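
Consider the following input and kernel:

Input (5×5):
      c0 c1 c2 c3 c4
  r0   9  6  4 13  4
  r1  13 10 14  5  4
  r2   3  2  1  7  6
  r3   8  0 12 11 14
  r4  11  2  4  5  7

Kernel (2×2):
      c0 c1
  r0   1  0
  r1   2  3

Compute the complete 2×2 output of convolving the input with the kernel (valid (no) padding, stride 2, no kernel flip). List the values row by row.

65 47
19 58

Output[0,0]: The receptive field on the input at this output position is [9 6 / 13 10]. Elementwise product with the kernel and sum: 9·1 + 13·2 + 10·3.
Output[0,1]: The receptive field on the input at this output position is [4 13 / 14 5]. Elementwise product with the kernel and sum: 4·1 + 14·2 + 5·3.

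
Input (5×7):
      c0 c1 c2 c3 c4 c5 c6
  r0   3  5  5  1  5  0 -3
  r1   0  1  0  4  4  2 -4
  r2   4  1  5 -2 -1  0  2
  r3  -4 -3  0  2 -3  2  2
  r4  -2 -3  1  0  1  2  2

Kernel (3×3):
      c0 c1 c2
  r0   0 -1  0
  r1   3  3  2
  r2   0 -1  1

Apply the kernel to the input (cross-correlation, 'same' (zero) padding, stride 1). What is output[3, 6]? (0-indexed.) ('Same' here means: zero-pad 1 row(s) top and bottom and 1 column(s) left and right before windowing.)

8

The receptive field on the zero-padded input at this output position is [0 2 0 / 2 2 0 / 2 2 0]. Elementwise product with the kernel and sum: 2·-1 + 2·3 + 2·3 + 0·2 + 2·-1 + 0·1.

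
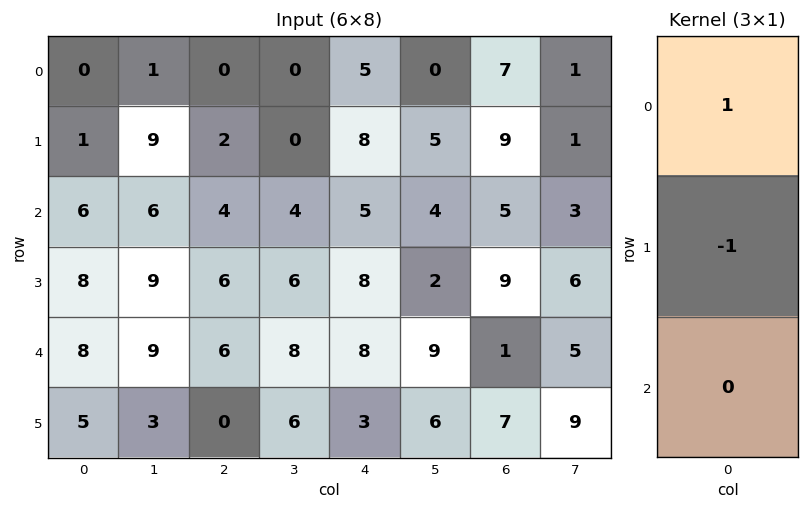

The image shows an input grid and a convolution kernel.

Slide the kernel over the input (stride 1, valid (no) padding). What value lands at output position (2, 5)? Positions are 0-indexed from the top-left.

2

The receptive field on the input at this output position is [4 / 2 / 9]. Elementwise product with the kernel and sum: 4·1 + 2·-1.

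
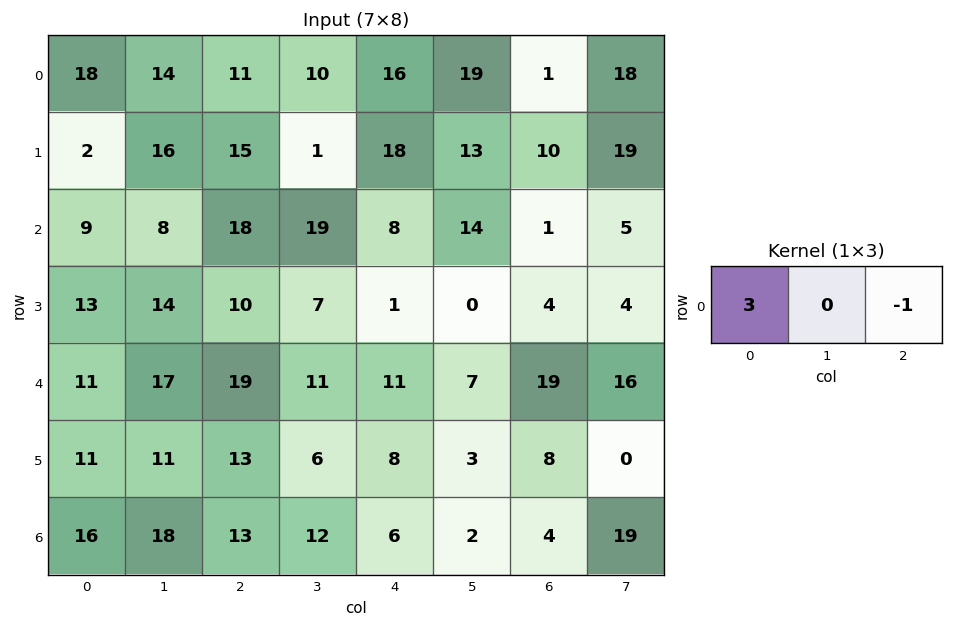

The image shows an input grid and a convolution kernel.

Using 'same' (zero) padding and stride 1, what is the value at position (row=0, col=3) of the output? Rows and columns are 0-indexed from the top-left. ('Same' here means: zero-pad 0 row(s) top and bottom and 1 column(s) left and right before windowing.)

17

The receptive field on the zero-padded input at this output position is [11 10 16]. Elementwise product with the kernel and sum: 11·3 + 16·-1.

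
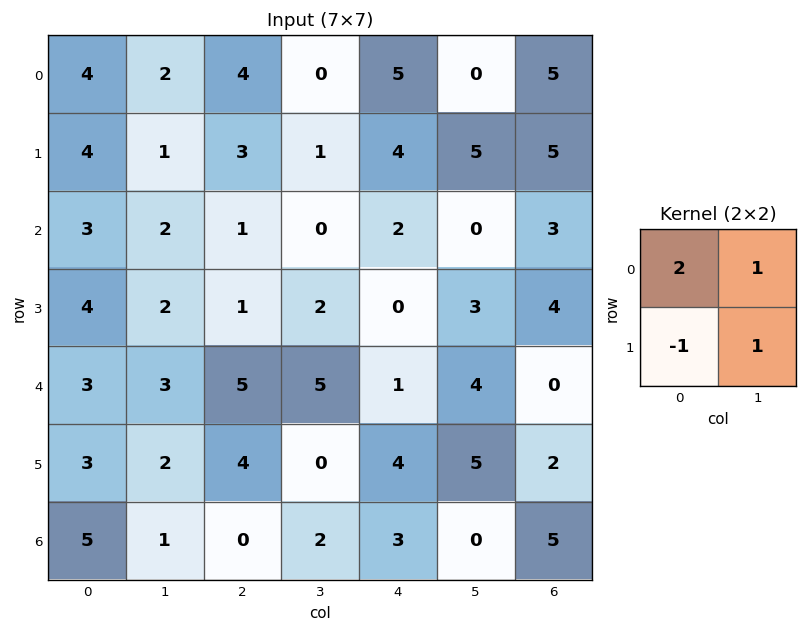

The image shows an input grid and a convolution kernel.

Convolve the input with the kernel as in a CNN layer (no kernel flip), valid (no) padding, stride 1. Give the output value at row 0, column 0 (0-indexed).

The receptive field on the input at this output position is [4 2 / 4 1]. Elementwise product with the kernel and sum: 4·2 + 2·1 + 4·-1 + 1·1.

7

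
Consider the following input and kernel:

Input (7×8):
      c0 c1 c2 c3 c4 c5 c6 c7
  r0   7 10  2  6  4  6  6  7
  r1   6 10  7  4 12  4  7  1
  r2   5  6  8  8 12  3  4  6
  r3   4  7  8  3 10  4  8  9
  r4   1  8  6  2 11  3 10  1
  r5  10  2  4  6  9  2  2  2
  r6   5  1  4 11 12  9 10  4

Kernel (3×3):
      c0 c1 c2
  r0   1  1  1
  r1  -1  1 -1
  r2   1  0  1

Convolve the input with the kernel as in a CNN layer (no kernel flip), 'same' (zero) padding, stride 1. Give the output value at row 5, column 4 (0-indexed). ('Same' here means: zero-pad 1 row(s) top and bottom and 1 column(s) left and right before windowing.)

37

The receptive field on the zero-padded input at this output position is [2 11 3 / 6 9 2 / 11 12 9]. Elementwise product with the kernel and sum: 2·1 + 11·1 + 3·1 + 6·-1 + 9·1 + 2·-1 + 11·1 + 9·1.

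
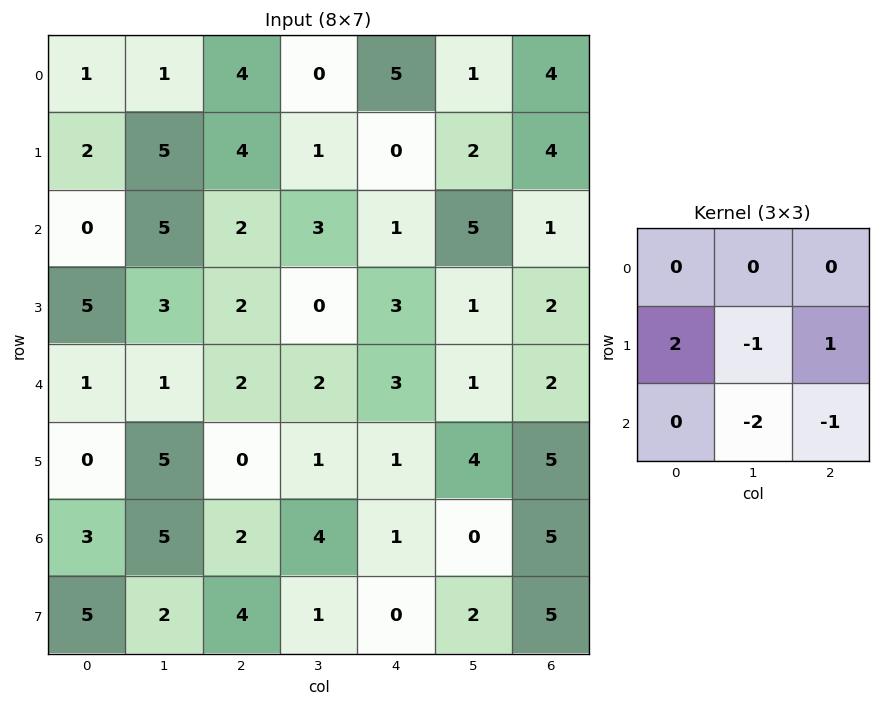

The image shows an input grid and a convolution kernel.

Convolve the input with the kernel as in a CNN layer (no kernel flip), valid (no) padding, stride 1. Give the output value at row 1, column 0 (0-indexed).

-11

The receptive field on the input at this output position is [2 5 4 / 0 5 2 / 5 3 2]. Elementwise product with the kernel and sum: 0·2 + 5·-1 + 2·1 + 3·-2 + 2·-1.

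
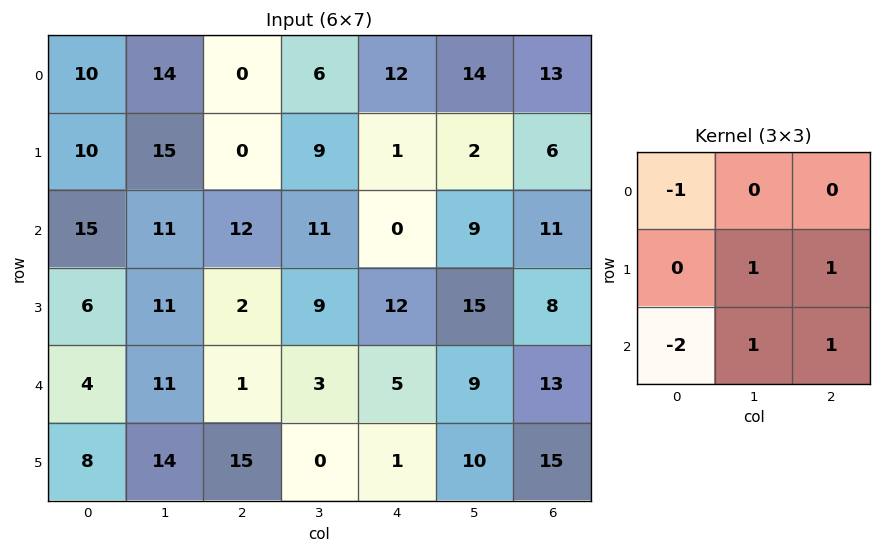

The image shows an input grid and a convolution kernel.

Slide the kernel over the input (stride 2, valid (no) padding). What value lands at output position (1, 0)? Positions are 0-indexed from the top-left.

2

The receptive field on the input at this output position is [15 11 12 / 6 11 2 / 4 11 1]. Elementwise product with the kernel and sum: 15·-1 + 11·1 + 2·1 + 4·-2 + 11·1 + 1·1.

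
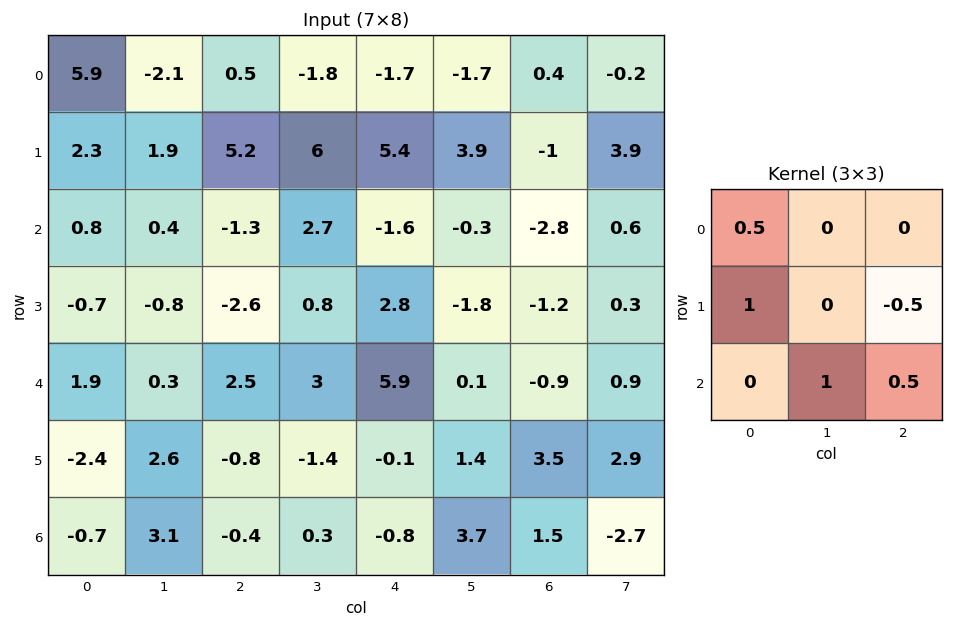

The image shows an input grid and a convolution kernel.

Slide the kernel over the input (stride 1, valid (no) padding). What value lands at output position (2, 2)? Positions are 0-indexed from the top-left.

The receptive field on the input at this output position is [-1.3 2.7 -1.6 / -2.6 0.8 2.8 / 2.5 3 5.9]. Elementwise product with the kernel and sum: -1.3·0.5 + -2.6·1 + 2.8·-0.5 + 3·1 + 5.9·0.5.

1.3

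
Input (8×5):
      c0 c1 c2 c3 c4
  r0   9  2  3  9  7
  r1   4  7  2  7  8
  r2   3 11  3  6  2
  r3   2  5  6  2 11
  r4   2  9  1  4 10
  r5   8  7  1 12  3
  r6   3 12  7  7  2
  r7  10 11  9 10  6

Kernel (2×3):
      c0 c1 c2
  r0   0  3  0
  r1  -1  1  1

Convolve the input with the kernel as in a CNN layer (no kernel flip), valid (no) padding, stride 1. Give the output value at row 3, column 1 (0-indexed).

The receptive field on the input at this output position is [5 6 2 / 9 1 4]. Elementwise product with the kernel and sum: 6·3 + 9·-1 + 1·1 + 4·1.

14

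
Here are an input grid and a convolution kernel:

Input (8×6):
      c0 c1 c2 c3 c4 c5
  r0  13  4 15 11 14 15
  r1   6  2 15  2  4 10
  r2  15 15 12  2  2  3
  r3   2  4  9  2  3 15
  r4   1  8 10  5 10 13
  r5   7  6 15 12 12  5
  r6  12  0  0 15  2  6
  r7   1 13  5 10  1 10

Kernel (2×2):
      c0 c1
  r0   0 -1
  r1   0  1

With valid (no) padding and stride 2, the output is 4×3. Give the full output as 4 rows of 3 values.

-2 -9 -5
-11 0 12
-2 7 -8
13 -5 4

Output[0,0]: The receptive field on the input at this output position is [13 4 / 6 2]. Elementwise product with the kernel and sum: 4·-1 + 2·1.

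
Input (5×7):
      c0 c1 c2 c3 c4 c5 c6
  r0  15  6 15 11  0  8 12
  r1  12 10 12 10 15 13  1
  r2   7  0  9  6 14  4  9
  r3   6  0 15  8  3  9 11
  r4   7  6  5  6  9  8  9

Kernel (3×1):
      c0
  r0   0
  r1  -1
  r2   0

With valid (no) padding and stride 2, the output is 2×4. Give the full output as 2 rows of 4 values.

Output[0,0]: The receptive field on the input at this output position is [15 / 12 / 7]. Elementwise product with the kernel and sum: 12·-1.
Output[0,1]: The receptive field on the input at this output position is [15 / 12 / 9]. Elementwise product with the kernel and sum: 12·-1.

-12 -12 -15 -1
-6 -15 -3 -11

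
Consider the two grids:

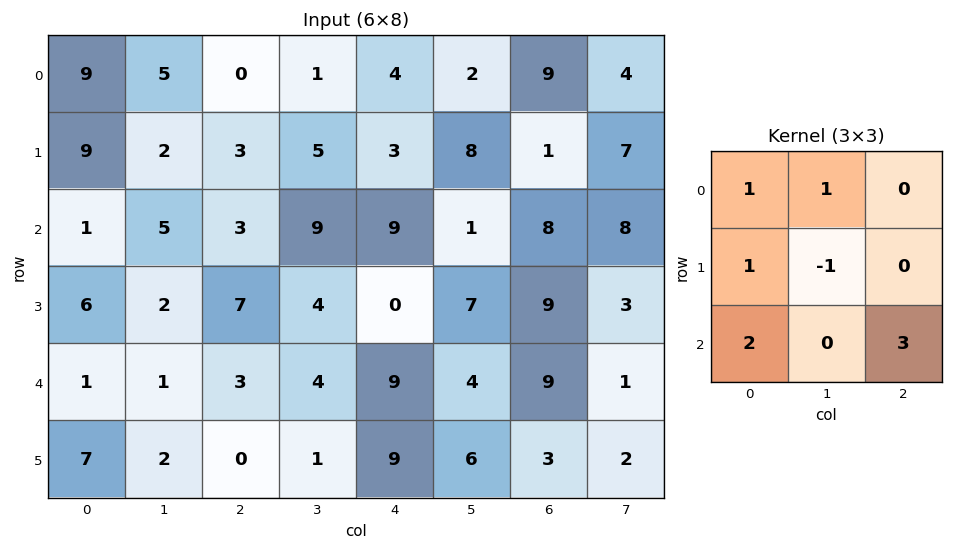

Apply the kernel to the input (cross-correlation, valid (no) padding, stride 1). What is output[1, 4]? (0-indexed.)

The receptive field on the input at this output position is [3 8 1 / 9 1 8 / 0 7 9]. Elementwise product with the kernel and sum: 3·1 + 8·1 + 9·1 + 1·-1 + 0·2 + 9·3.

46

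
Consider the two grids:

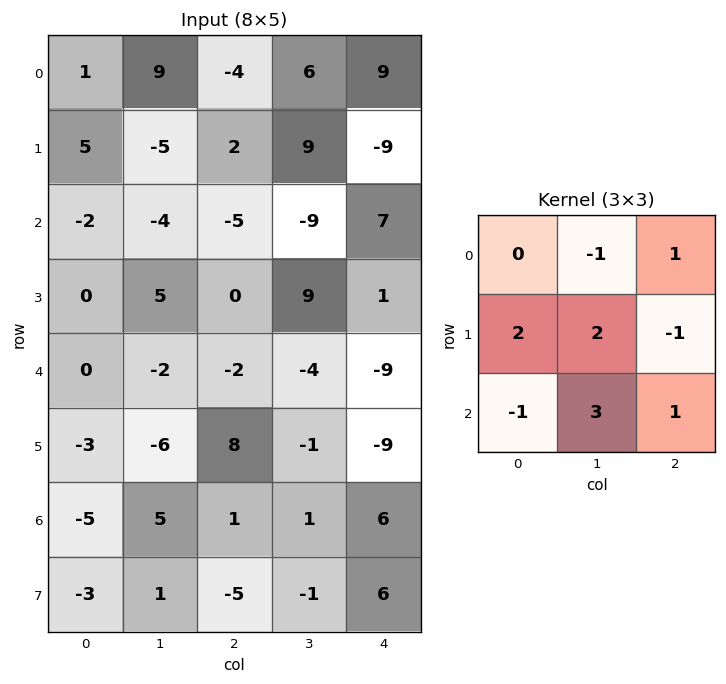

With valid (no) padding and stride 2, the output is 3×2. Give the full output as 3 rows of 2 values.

Output[0,0]: The receptive field on the input at this output position is [1 9 -4 / 5 -5 2 / -2 -4 -5]. Elementwise product with the kernel and sum: 9·-1 + -4·1 + 5·2 + -5·2 + 2·-1 + -2·-1 + -4·3 + -5·1.

-30 19
1 14
-5 26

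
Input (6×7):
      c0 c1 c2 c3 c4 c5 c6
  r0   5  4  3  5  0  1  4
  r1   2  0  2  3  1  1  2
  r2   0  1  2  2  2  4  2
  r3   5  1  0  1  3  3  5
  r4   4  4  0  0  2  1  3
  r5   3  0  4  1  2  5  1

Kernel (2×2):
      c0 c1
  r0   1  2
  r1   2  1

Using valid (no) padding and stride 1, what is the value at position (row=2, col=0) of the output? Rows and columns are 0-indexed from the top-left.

13

The receptive field on the input at this output position is [0 1 / 5 1]. Elementwise product with the kernel and sum: 0·1 + 1·2 + 5·2 + 1·1.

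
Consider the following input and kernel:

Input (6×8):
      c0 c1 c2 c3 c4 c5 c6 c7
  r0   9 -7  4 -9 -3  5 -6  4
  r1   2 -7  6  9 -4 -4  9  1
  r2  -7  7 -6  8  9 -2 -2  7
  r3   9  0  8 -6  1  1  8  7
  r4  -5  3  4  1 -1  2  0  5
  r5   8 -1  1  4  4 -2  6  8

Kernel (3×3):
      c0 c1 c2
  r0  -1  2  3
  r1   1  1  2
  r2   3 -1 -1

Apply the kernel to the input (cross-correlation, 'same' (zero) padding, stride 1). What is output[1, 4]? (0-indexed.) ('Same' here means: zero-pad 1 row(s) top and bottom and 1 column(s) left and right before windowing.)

32

The receptive field on the zero-padded input at this output position is [-9 -3 5 / 9 -4 -4 / 8 9 -2]. Elementwise product with the kernel and sum: -9·-1 + -3·2 + 5·3 + 9·1 + -4·1 + -4·2 + 8·3 + 9·-1 + -2·-1.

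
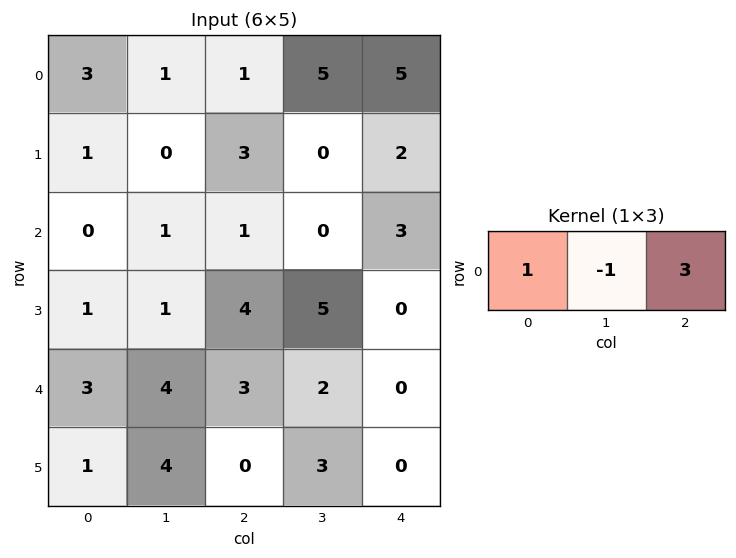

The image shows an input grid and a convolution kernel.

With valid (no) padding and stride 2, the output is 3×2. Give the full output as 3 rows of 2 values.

5 11
2 10
8 1

Output[0,0]: The receptive field on the input at this output position is [3 1 1]. Elementwise product with the kernel and sum: 3·1 + 1·-1 + 1·3.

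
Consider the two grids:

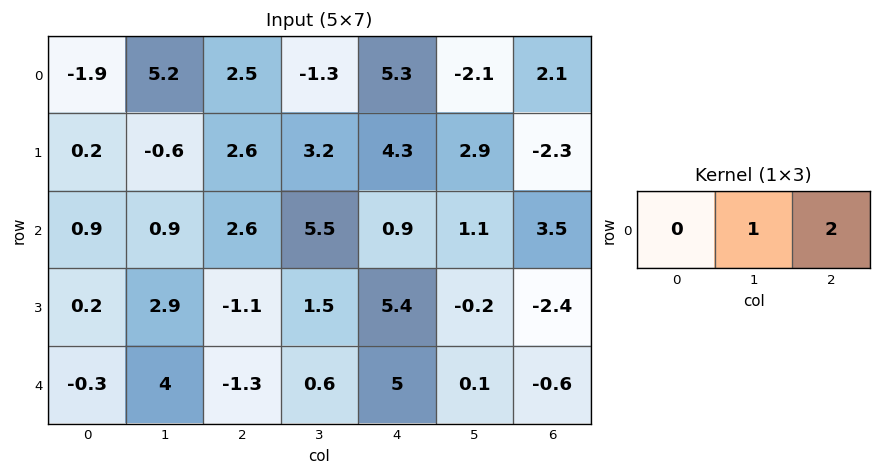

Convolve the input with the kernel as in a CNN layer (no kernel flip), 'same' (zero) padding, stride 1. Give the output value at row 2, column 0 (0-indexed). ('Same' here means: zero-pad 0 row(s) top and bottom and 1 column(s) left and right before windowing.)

2.7

The receptive field on the zero-padded input at this output position is [0 0.9 0.9]. Elementwise product with the kernel and sum: 0.9·1 + 0.9·2.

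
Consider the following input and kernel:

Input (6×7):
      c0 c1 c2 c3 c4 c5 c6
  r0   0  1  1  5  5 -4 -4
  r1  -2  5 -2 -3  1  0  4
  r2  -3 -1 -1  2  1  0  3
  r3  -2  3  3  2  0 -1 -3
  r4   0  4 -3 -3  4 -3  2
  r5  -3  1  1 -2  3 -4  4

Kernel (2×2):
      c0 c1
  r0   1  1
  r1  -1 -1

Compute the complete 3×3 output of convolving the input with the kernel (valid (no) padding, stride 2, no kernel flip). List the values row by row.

Output[0,0]: The receptive field on the input at this output position is [0 1 / -2 5]. Elementwise product with the kernel and sum: 0·1 + 1·1 + -2·-1 + 5·-1.

-2 11 0
-5 -4 2
6 -5 2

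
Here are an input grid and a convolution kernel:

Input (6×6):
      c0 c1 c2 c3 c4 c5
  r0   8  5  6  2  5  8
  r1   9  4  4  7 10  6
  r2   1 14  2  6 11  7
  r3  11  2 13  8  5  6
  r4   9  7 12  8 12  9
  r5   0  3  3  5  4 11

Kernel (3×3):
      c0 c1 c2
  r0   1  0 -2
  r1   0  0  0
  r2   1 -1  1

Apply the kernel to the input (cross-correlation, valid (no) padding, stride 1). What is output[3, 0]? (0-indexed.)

The receptive field on the input at this output position is [11 2 13 / 9 7 12 / 0 3 3]. Elementwise product with the kernel and sum: 11·1 + 13·-2 + 0·1 + 3·-1 + 3·1.

-15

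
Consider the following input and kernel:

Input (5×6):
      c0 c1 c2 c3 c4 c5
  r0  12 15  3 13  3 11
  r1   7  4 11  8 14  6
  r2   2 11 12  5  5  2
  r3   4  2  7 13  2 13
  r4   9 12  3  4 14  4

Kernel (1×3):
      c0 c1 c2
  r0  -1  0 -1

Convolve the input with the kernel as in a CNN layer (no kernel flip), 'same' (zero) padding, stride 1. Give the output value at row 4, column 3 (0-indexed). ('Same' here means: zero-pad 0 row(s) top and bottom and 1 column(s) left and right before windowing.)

-17

The receptive field on the zero-padded input at this output position is [3 4 14]. Elementwise product with the kernel and sum: 3·-1 + 14·-1.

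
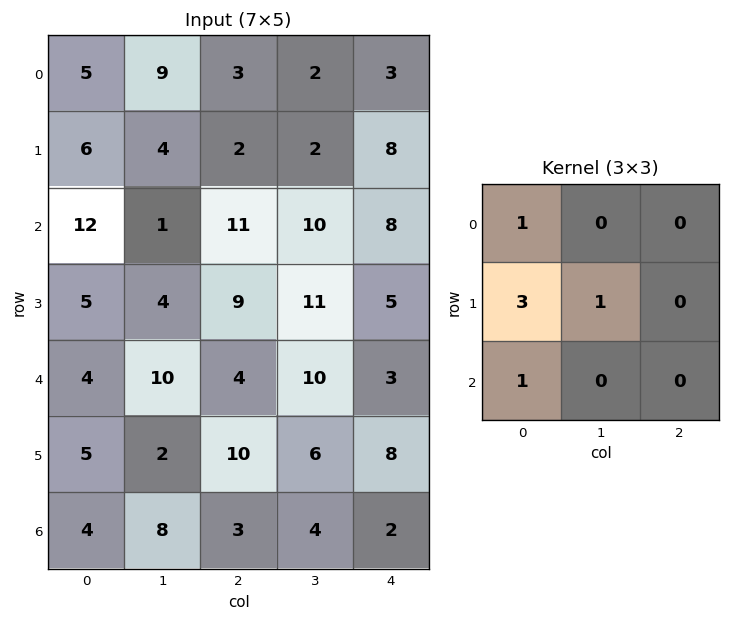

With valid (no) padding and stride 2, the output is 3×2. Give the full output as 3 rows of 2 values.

Output[0,0]: The receptive field on the input at this output position is [5 9 3 / 6 4 2 / 12 1 11]. Elementwise product with the kernel and sum: 5·1 + 6·3 + 4·1 + 12·1.

39 22
35 53
25 43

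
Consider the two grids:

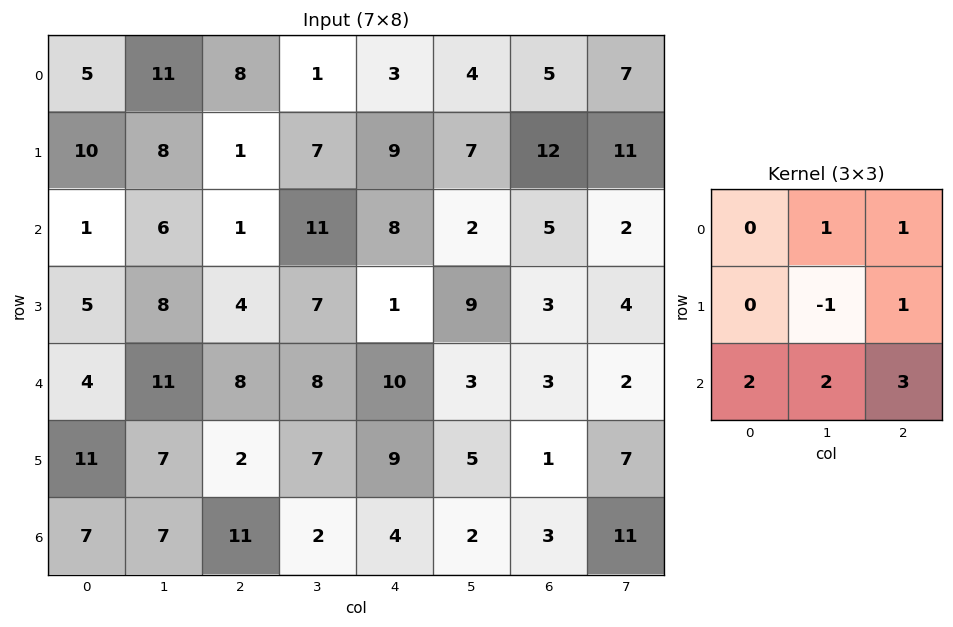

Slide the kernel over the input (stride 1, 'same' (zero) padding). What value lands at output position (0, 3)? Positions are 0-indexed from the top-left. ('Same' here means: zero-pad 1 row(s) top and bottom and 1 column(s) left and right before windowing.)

The receptive field on the zero-padded input at this output position is [0 0 0 / 8 1 3 / 1 7 9]. Elementwise product with the kernel and sum: 0·1 + 0·1 + 1·-1 + 3·1 + 1·2 + 7·2 + 9·3.

45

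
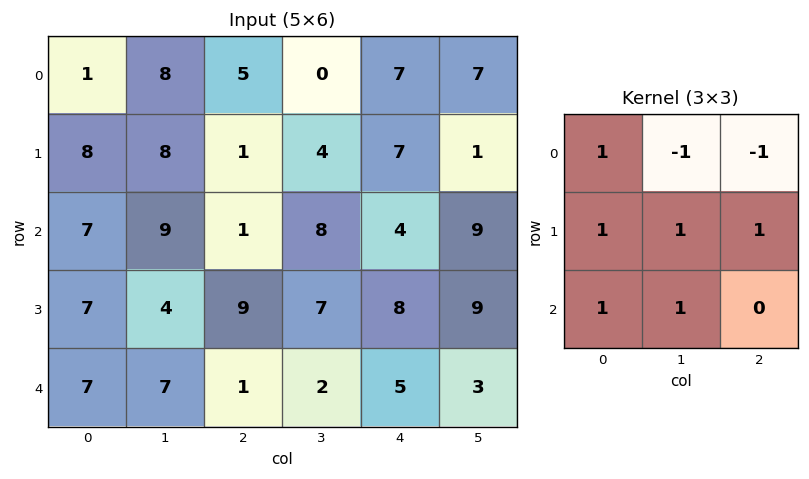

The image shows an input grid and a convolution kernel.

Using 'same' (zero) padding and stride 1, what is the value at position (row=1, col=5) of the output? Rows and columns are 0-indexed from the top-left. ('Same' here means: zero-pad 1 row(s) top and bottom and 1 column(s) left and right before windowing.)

The receptive field on the zero-padded input at this output position is [7 7 0 / 7 1 0 / 4 9 0]. Elementwise product with the kernel and sum: 7·1 + 7·-1 + 0·-1 + 7·1 + 1·1 + 0·1 + 4·1 + 9·1.

21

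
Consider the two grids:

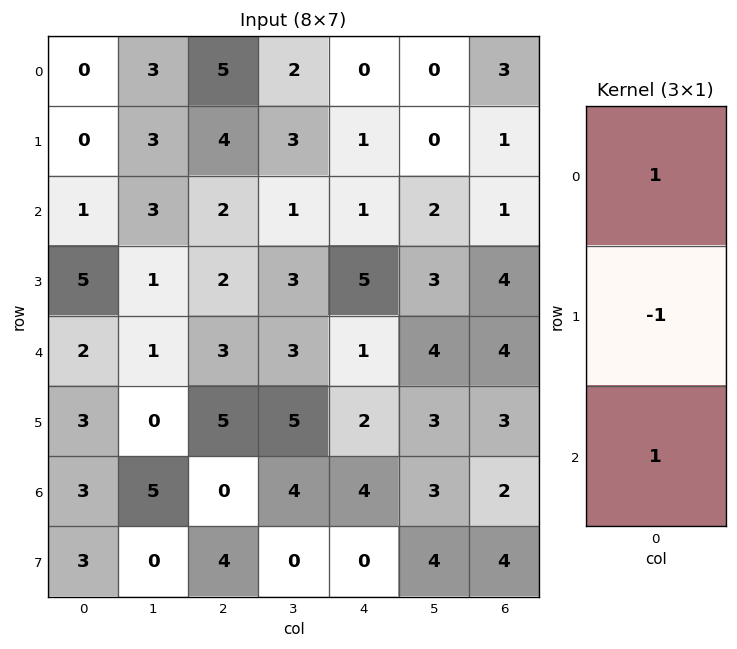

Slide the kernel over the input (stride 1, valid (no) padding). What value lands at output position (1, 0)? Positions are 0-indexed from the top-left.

4

The receptive field on the input at this output position is [0 / 1 / 5]. Elementwise product with the kernel and sum: 0·1 + 1·-1 + 5·1.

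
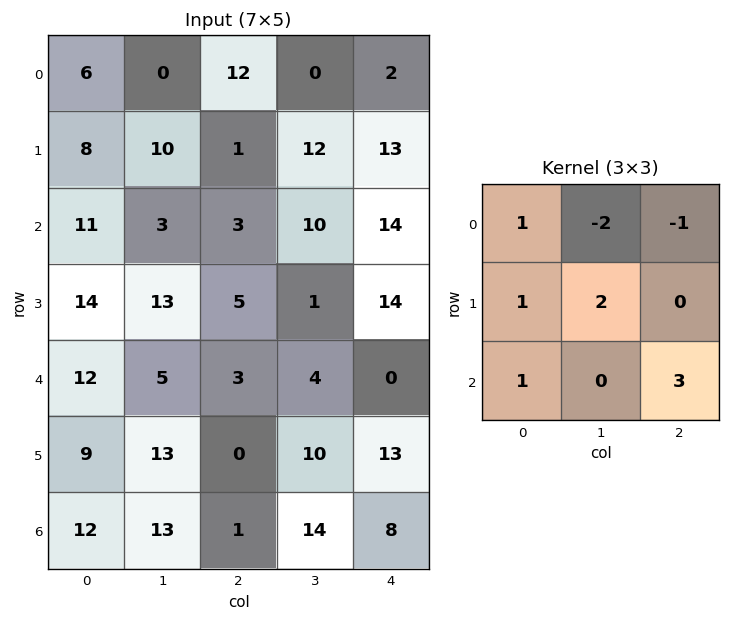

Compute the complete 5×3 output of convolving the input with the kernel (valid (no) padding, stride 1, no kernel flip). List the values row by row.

Output[0,0]: The receptive field on the input at this output position is [6 0 12 / 8 10 1 / 11 3 3]. Elementwise product with the kernel and sum: 6·1 + 0·-2 + 12·-1 + 8·1 + 10·2 + 11·1 + 3·3.
Output[0,1]: The receptive field on the input at this output position is [0 12 0 / 10 1 12 / 3 3 10]. Elementwise product with the kernel and sum: 0·1 + 12·-2 + 0·-1 + 10·1 + 1·2 + 3·1 + 10·3.

42 21 80
33 21 34
63 27 -21
14 56 39
49 63 40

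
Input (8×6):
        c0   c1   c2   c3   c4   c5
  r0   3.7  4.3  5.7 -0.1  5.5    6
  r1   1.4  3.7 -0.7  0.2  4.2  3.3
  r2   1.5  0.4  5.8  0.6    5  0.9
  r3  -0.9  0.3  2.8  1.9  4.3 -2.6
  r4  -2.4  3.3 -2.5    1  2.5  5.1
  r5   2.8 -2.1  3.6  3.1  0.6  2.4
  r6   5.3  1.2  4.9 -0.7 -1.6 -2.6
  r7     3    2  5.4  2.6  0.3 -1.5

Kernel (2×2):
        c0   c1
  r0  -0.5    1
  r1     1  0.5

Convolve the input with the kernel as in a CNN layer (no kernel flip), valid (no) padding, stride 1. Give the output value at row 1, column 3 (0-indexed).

7.2

The receptive field on the input at this output position is [0.2 4.2 / 0.6 5]. Elementwise product with the kernel and sum: 0.2·-0.5 + 4.2·1 + 0.6·1 + 5·0.5.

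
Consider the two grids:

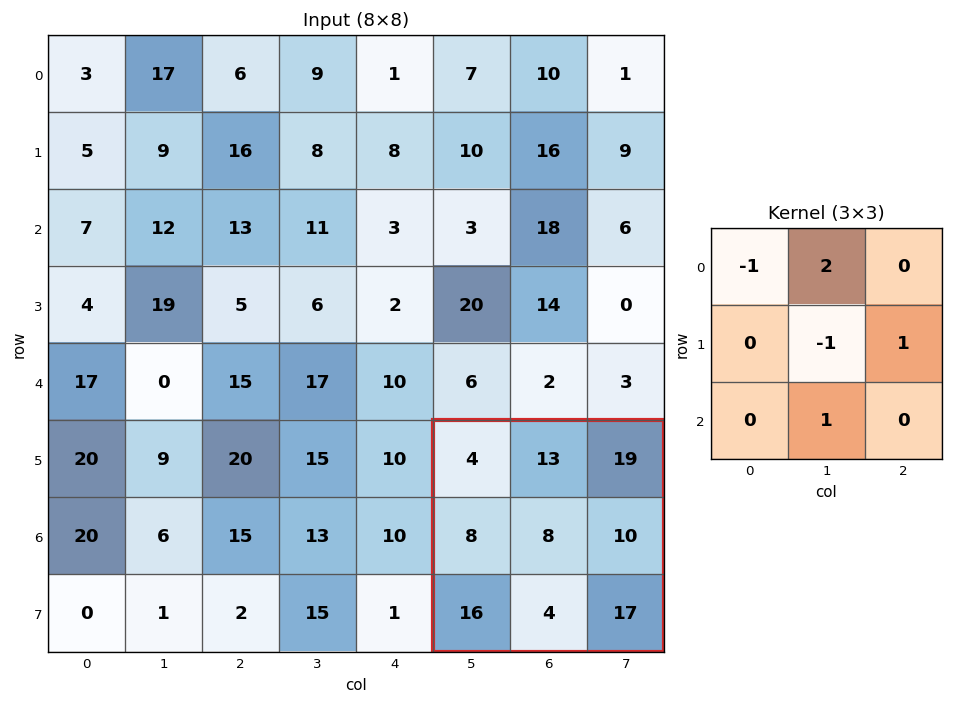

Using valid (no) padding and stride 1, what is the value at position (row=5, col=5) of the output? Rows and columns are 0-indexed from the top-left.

28

The receptive field on the input at this output position is [4 13 19 / 8 8 10 / 16 4 17]. Elementwise product with the kernel and sum: 4·-1 + 13·2 + 8·-1 + 10·1 + 4·1.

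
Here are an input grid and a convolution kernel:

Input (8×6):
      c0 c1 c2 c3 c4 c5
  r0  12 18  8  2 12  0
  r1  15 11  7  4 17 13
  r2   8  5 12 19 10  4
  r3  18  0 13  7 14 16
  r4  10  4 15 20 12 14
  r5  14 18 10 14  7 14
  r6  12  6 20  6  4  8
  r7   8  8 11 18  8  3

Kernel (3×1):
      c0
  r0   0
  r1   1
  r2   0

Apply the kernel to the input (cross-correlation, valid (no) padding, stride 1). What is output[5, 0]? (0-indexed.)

12

The receptive field on the input at this output position is [14 / 12 / 8]. Elementwise product with the kernel and sum: 12·1.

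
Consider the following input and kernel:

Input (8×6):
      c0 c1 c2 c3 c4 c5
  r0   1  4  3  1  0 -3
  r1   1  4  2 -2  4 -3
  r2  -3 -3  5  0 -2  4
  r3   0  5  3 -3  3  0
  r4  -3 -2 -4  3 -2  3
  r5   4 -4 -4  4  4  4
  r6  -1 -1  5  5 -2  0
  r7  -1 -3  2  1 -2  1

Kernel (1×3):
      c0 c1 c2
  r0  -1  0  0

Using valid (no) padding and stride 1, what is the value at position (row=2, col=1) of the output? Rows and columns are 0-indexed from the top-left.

3

The receptive field on the input at this output position is [-3 5 0]. Elementwise product with the kernel and sum: -3·-1.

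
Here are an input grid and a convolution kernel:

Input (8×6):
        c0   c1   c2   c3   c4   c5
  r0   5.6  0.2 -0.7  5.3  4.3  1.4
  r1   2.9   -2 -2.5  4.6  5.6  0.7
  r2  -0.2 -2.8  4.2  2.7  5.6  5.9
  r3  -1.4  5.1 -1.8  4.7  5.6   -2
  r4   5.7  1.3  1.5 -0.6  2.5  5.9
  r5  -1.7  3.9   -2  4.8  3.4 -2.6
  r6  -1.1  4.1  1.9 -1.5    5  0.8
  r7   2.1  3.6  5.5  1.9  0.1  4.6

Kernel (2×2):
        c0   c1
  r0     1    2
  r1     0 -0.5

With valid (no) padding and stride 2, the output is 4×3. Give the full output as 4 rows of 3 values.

7 7.6 6.75
-8.35 7.25 18.4
6.35 -2.1 15.6
5.3 -2.05 4.3

Output[0,0]: The receptive field on the input at this output position is [5.6 0.2 / 2.9 -2]. Elementwise product with the kernel and sum: 5.6·1 + 0.2·2 + -2·-0.5.
Output[0,1]: The receptive field on the input at this output position is [-0.7 5.3 / -2.5 4.6]. Elementwise product with the kernel and sum: -0.7·1 + 5.3·2 + 4.6·-0.5.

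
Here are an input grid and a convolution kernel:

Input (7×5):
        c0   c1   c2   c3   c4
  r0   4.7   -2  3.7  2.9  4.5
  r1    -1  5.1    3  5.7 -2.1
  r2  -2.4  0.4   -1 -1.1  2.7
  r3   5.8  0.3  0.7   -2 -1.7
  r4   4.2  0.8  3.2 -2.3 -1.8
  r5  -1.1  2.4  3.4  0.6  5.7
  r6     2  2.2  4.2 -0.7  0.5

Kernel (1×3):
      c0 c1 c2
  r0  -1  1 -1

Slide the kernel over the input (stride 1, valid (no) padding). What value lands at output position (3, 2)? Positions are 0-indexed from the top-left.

The receptive field on the input at this output position is [0.7 -2 -1.7]. Elementwise product with the kernel and sum: 0.7·-1 + -2·1 + -1.7·-1.

-1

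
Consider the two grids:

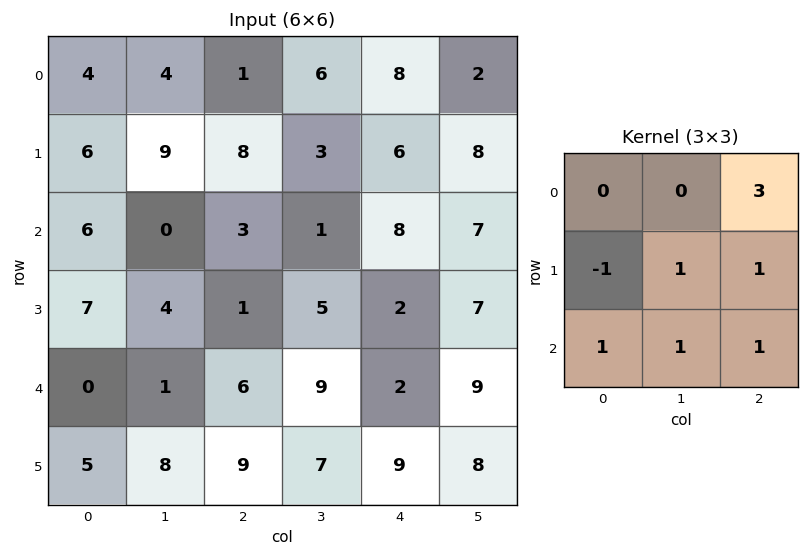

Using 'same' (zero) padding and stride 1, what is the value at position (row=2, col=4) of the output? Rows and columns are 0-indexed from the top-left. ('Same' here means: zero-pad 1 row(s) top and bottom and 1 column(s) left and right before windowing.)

The receptive field on the zero-padded input at this output position is [3 6 8 / 1 8 7 / 5 2 7]. Elementwise product with the kernel and sum: 8·3 + 1·-1 + 8·1 + 7·1 + 5·1 + 2·1 + 7·1.

52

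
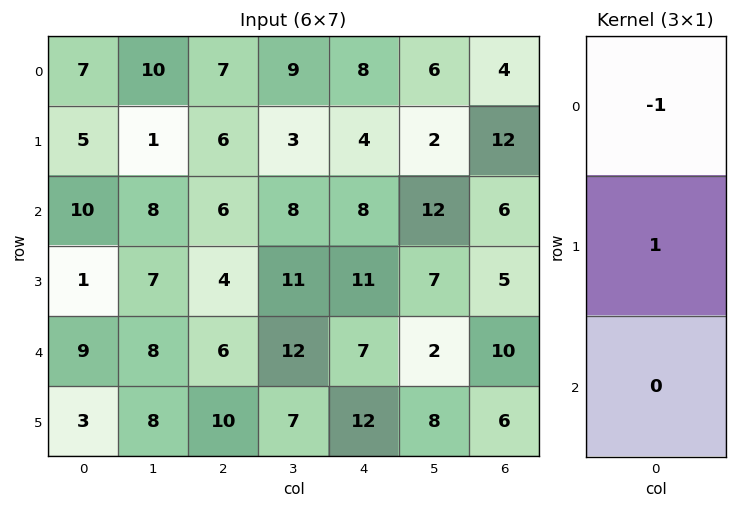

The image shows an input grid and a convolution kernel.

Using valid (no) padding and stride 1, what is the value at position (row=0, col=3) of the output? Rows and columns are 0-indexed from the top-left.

The receptive field on the input at this output position is [9 / 3 / 8]. Elementwise product with the kernel and sum: 9·-1 + 3·1.

-6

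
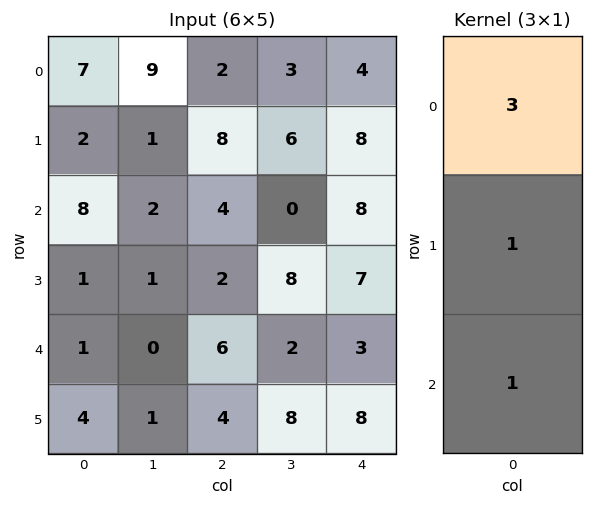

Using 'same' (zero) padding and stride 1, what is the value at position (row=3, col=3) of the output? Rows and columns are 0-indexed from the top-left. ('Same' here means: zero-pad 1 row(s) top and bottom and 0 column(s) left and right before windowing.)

10

The receptive field on the zero-padded input at this output position is [0 / 8 / 2]. Elementwise product with the kernel and sum: 0·3 + 8·1 + 2·1.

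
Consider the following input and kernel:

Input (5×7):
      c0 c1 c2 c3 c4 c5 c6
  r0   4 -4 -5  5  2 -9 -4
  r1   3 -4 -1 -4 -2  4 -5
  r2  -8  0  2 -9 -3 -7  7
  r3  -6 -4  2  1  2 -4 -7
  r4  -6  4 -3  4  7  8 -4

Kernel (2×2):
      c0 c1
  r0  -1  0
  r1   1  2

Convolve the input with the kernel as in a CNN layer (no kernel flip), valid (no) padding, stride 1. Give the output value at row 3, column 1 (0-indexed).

The receptive field on the input at this output position is [-4 2 / 4 -3]. Elementwise product with the kernel and sum: -4·-1 + 4·1 + -3·2.

2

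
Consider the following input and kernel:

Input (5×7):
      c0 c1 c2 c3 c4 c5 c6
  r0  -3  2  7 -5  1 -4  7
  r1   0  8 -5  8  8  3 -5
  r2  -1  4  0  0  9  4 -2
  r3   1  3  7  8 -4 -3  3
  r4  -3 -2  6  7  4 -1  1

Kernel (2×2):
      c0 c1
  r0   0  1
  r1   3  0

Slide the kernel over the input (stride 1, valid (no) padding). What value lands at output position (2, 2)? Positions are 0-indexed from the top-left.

21

The receptive field on the input at this output position is [0 0 / 7 8]. Elementwise product with the kernel and sum: 0·1 + 7·3.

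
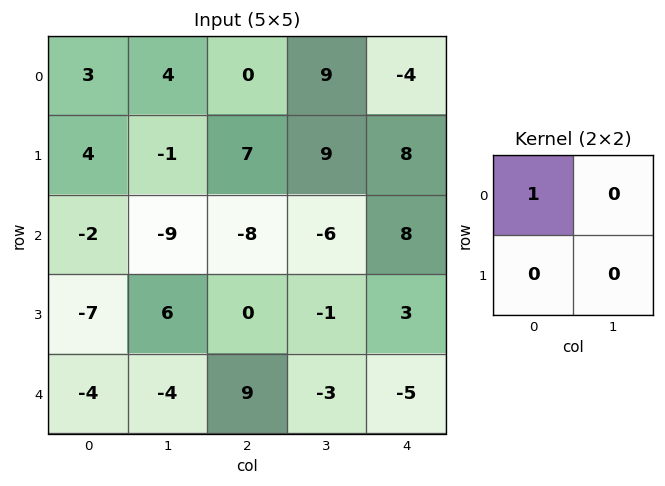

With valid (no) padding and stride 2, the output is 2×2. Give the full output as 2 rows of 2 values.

3 0
-2 -8

Output[0,0]: The receptive field on the input at this output position is [3 4 / 4 -1]. Elementwise product with the kernel and sum: 3·1.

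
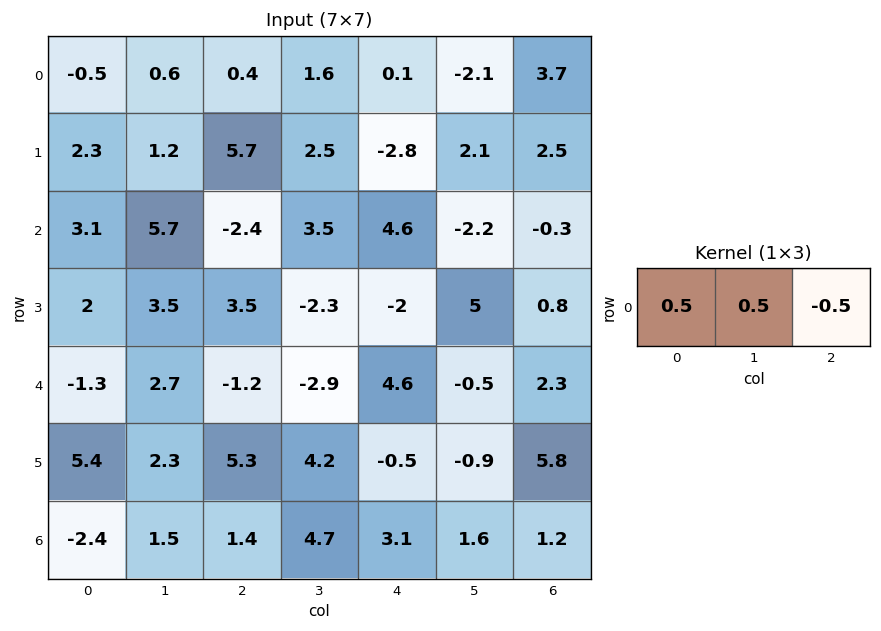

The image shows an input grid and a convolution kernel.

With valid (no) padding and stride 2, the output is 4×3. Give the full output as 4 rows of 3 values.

Output[0,0]: The receptive field on the input at this output position is [-0.5 0.6 0.4]. Elementwise product with the kernel and sum: -0.5·0.5 + 0.6·0.5 + 0.4·-0.5.
Output[0,1]: The receptive field on the input at this output position is [0.4 1.6 0.1]. Elementwise product with the kernel and sum: 0.4·0.5 + 1.6·0.5 + 0.1·-0.5.

-0.15 0.95 -2.85
5.6 -1.75 1.35
1.3 -4.35 0.9
-1.15 1.5 1.75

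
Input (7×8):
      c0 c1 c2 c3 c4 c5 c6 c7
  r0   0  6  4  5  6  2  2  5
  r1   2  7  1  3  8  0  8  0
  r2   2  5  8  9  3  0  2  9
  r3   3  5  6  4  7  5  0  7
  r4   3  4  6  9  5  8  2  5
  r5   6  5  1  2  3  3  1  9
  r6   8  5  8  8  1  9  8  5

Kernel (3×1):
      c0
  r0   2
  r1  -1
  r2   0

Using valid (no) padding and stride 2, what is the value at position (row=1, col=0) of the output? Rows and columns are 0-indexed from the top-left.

1

The receptive field on the input at this output position is [2 / 3 / 3]. Elementwise product with the kernel and sum: 2·2 + 3·-1.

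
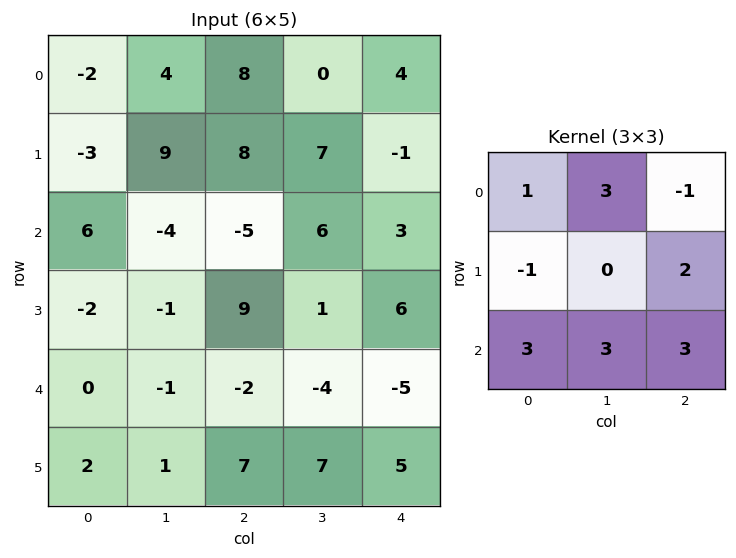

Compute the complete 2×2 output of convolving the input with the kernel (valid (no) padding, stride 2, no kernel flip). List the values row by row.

Output[0,0]: The receptive field on the input at this output position is [-2 4 8 / -3 9 8 / 6 -4 -5]. Elementwise product with the kernel and sum: -2·1 + 4·3 + 8·-1 + -3·-1 + 8·2 + 6·3 + -4·3 + -5·3.

12 6
10 -20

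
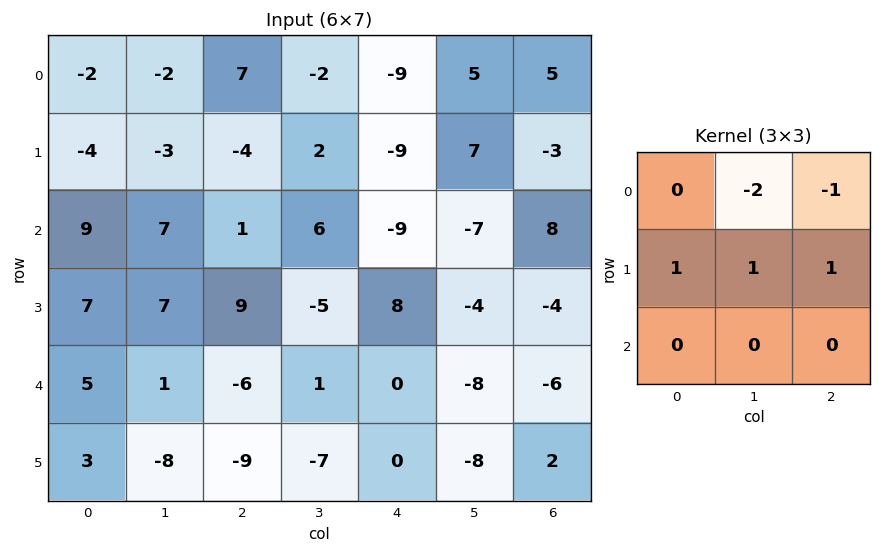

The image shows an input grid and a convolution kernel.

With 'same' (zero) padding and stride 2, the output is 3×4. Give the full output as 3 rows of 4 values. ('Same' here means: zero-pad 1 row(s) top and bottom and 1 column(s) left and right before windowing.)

Output[0,0]: The receptive field on the zero-padded input at this output position is [0 0 0 / 0 -2 -2 / 0 -4 -3]. Elementwise product with the kernel and sum: 0·-2 + 0·-1 + 0·1 + -2·1 + -2·1.

-4 3 -6 10
27 20 1 7
-15 -17 -19 -6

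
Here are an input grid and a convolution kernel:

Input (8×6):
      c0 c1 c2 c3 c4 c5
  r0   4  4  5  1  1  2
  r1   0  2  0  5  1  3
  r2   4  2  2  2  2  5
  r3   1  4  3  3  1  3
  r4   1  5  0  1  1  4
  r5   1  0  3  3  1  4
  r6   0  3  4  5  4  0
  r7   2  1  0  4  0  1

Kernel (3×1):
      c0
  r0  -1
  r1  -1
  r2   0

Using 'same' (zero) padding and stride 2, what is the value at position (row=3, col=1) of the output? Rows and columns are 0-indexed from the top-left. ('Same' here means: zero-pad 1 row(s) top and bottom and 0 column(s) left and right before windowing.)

The receptive field on the zero-padded input at this output position is [3 / 4 / 0]. Elementwise product with the kernel and sum: 3·-1 + 4·-1.

-7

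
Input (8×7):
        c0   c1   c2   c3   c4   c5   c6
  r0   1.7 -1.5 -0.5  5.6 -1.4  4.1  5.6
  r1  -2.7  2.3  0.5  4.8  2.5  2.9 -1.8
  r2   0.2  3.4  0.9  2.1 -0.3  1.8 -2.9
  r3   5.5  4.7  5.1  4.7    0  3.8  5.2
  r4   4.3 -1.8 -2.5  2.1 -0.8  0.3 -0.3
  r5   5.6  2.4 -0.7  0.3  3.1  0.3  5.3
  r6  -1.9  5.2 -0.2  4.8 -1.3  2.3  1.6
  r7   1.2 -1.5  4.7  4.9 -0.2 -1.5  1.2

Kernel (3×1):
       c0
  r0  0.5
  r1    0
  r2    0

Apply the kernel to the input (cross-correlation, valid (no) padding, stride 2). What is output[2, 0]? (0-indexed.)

The receptive field on the input at this output position is [4.3 / 5.6 / -1.9]. Elementwise product with the kernel and sum: 4.3·0.5.

2.15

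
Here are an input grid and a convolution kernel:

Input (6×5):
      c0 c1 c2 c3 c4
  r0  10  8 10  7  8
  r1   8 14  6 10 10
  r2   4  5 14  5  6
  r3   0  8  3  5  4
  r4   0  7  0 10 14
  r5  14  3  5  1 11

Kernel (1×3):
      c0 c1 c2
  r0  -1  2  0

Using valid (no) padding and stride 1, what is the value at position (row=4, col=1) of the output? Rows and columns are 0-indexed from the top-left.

-7

The receptive field on the input at this output position is [7 0 10]. Elementwise product with the kernel and sum: 7·-1 + 0·2.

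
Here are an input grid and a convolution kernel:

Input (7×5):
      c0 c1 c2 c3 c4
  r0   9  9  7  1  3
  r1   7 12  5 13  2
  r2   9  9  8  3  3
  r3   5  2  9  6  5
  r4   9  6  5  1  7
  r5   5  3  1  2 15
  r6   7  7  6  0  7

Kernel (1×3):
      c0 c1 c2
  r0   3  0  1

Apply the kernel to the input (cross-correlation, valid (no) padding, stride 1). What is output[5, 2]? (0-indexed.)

18

The receptive field on the input at this output position is [1 2 15]. Elementwise product with the kernel and sum: 1·3 + 15·1.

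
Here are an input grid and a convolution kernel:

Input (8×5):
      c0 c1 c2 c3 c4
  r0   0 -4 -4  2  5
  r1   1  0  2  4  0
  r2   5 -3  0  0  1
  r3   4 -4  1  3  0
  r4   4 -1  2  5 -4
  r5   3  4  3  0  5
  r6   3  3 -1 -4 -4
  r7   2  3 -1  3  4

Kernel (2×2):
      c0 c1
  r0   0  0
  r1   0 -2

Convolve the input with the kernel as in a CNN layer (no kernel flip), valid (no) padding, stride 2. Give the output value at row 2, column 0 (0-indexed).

The receptive field on the input at this output position is [4 -1 / 3 4]. Elementwise product with the kernel and sum: 4·-2.

-8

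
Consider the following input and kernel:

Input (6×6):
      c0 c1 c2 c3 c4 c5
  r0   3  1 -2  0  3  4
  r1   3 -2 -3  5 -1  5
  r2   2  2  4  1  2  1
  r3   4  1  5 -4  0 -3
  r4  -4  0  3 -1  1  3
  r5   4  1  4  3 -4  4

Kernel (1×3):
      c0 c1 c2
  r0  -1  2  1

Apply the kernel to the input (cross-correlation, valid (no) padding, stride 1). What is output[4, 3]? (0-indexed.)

The receptive field on the input at this output position is [-1 1 3]. Elementwise product with the kernel and sum: -1·-1 + 1·2 + 3·1.

6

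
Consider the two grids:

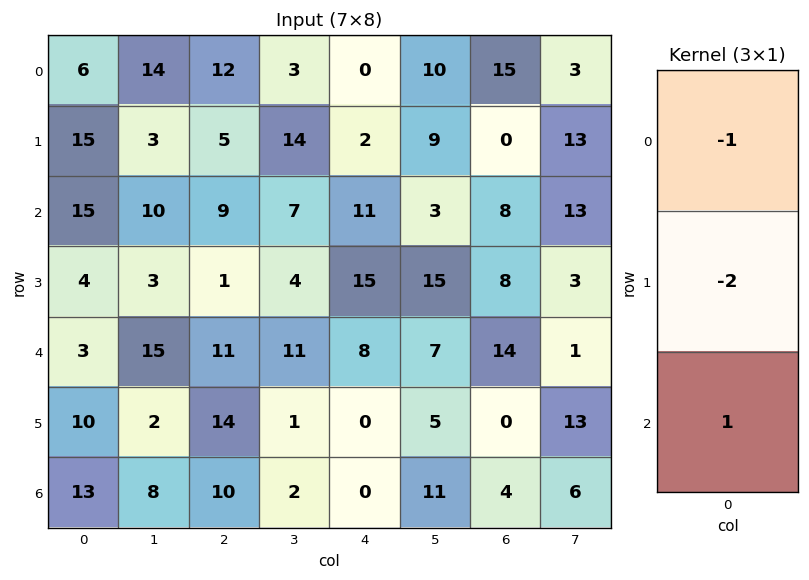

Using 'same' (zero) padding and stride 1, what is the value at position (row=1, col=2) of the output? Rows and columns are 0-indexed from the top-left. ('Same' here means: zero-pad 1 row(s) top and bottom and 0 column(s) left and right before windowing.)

-13

The receptive field on the zero-padded input at this output position is [12 / 5 / 9]. Elementwise product with the kernel and sum: 12·-1 + 5·-2 + 9·1.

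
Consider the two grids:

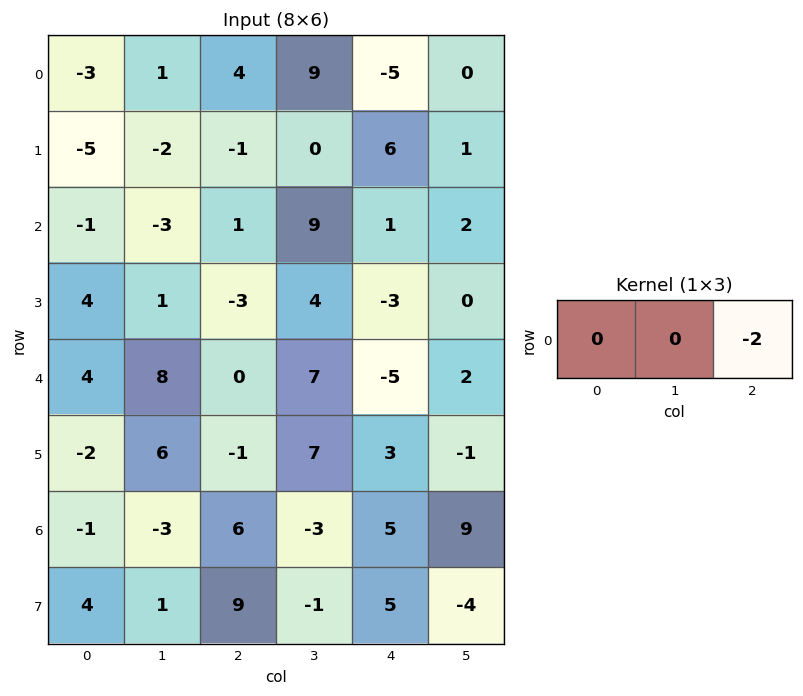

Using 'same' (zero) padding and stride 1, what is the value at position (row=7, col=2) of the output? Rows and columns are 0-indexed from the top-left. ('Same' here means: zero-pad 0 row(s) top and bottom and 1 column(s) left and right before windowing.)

The receptive field on the zero-padded input at this output position is [1 9 -1]. Elementwise product with the kernel and sum: -1·-2.

2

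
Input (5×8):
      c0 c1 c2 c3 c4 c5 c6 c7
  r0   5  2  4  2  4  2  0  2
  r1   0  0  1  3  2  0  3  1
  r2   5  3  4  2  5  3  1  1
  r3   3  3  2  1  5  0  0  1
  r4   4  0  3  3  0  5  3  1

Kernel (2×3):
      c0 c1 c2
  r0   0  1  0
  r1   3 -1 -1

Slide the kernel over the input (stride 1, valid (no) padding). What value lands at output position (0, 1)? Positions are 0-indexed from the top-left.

0

The receptive field on the input at this output position is [2 4 2 / 0 1 3]. Elementwise product with the kernel and sum: 4·1 + 0·3 + 1·-1 + 3·-1.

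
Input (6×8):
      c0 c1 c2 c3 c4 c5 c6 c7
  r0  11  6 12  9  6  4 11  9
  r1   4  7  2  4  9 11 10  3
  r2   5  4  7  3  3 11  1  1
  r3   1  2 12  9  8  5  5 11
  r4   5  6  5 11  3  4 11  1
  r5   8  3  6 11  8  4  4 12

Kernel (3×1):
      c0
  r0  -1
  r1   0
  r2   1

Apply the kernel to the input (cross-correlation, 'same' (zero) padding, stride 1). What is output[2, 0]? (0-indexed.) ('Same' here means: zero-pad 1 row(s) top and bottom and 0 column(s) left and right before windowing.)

The receptive field on the zero-padded input at this output position is [4 / 5 / 1]. Elementwise product with the kernel and sum: 4·-1 + 1·1.

-3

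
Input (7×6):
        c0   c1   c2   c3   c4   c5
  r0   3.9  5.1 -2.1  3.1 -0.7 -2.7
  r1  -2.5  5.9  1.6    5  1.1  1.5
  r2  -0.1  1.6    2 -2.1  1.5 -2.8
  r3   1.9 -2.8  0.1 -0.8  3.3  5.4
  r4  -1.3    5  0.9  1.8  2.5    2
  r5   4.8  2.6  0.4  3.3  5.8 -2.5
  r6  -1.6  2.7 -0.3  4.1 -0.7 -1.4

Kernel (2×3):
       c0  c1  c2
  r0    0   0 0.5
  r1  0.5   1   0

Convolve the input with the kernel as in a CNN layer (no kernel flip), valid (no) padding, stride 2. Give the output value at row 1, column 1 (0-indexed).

The receptive field on the input at this output position is [2 -2.1 1.5 / 0.1 -0.8 3.3]. Elementwise product with the kernel and sum: 1.5·0.5 + 0.1·0.5 + -0.8·1.

0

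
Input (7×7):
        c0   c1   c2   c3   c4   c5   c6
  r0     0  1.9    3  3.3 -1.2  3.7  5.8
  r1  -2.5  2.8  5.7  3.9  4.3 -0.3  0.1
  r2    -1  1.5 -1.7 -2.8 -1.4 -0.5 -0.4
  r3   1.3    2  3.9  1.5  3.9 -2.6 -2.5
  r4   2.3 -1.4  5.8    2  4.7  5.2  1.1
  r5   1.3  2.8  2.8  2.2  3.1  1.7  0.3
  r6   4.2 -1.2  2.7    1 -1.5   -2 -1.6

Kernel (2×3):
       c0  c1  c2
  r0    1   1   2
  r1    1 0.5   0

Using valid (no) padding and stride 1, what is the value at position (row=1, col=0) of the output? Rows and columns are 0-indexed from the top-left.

The receptive field on the input at this output position is [-2.5 2.8 5.7 / -1 1.5 -1.7]. Elementwise product with the kernel and sum: -2.5·1 + 2.8·1 + 5.7·2 + -1·1 + 1.5·0.5.

11.45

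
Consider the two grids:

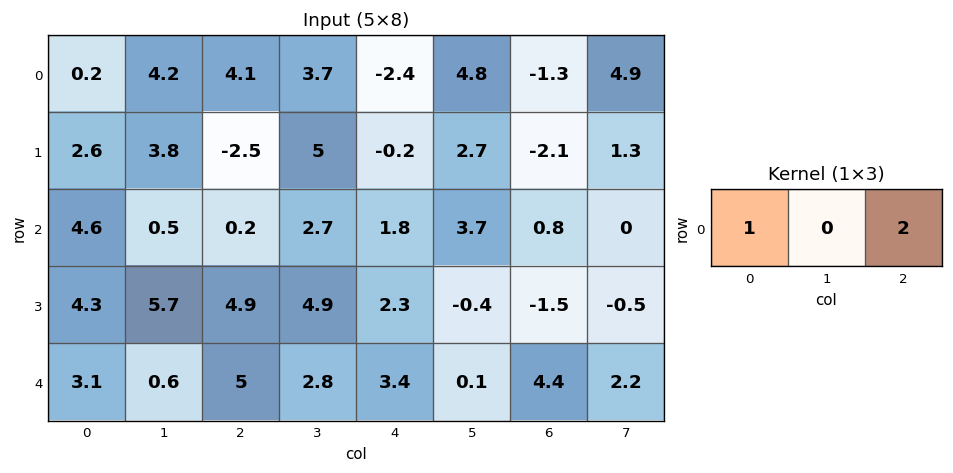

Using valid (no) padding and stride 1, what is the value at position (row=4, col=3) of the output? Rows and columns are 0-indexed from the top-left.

3

The receptive field on the input at this output position is [2.8 3.4 0.1]. Elementwise product with the kernel and sum: 2.8·1 + 0.1·2.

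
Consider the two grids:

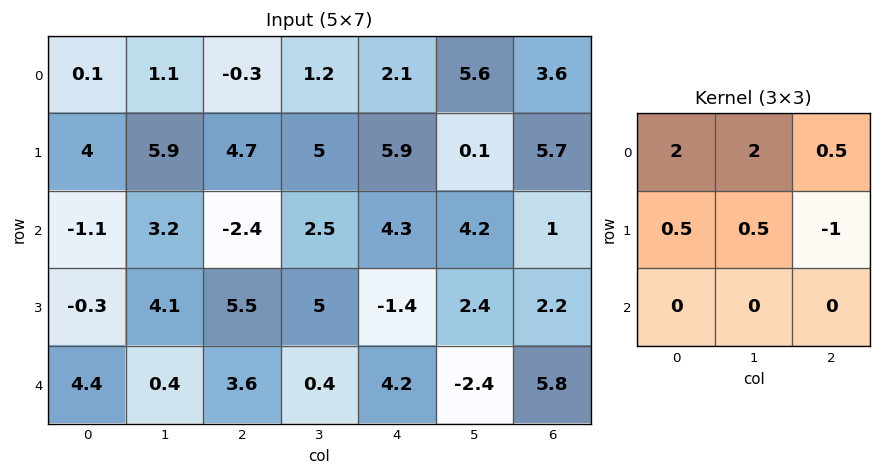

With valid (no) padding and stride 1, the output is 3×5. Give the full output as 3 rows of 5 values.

Output[0,0]: The receptive field on the input at this output position is [0.1 1.1 -0.3 / 4 5.9 4.7 / -1.1 3.2 -2.4]. Elementwise product with the kernel and sum: 0.1·2 + 1.1·2 + -0.3·0.5 + 4·0.5 + 5.9·0.5 + 4.7·-1.
Output[0,1]: The receptive field on the input at this output position is [1.1 -0.3 1.2 / 5.9 4.7 5 / 3.2 -2.4 2.5]. Elementwise product with the kernel and sum: 1.1·2 + -0.3·2 + 1.2·0.5 + 5.9·0.5 + 4.7·0.5 + 5·-1.

2.5 2.5 1.8 14.75 14.5
25.6 21.6 18.1 21.05 18.1
-0.6 2.65 9 15.1 15.8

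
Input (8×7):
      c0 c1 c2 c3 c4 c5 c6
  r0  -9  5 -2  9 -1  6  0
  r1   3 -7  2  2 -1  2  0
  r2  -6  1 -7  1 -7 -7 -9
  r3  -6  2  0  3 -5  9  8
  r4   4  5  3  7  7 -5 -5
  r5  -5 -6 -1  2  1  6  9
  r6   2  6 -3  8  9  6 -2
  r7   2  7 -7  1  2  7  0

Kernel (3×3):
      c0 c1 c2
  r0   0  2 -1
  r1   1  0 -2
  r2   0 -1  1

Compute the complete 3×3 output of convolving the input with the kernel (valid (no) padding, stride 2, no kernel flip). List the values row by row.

Output[0,0]: The receptive field on the input at this output position is [-9 5 -2 / 3 -7 2 / -6 1 -7]. Elementwise product with the kernel and sum: 5·2 + -2·-1 + 3·1 + 2·-2 + 1·-1 + -7·1.
Output[0,1]: The receptive field on the input at this output position is [-2 9 -1 / 2 2 -1 / -7 1 -7]. Elementwise product with the kernel and sum: 9·2 + -1·-1 + 2·1 + -1·-2 + 1·-1 + -7·1.

3 15 9
1 19 -26
-5 5 -30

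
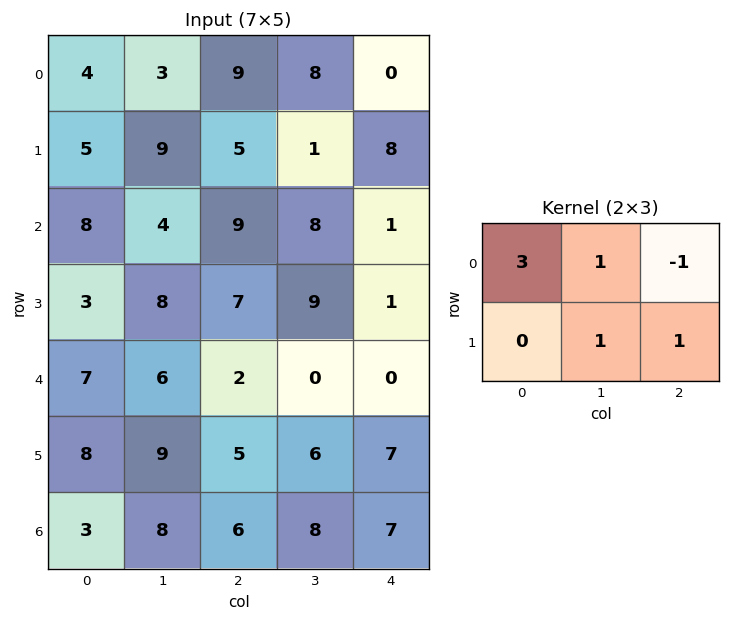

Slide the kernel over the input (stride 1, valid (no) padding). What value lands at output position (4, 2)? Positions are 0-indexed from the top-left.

The receptive field on the input at this output position is [2 0 0 / 5 6 7]. Elementwise product with the kernel and sum: 2·3 + 0·1 + 0·-1 + 6·1 + 7·1.

19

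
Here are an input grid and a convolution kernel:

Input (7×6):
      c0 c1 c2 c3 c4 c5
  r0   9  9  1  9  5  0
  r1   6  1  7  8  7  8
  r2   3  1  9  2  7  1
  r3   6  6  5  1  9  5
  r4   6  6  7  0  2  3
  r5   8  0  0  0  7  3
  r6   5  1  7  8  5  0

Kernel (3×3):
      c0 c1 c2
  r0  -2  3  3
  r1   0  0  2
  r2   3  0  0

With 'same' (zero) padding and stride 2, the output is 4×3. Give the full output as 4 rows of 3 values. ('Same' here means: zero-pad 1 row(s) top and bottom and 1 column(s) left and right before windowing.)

18 21 24
23 65 34
48 6 46
26 16 30

Output[0,0]: The receptive field on the zero-padded input at this output position is [0 0 0 / 0 9 9 / 0 6 1]. Elementwise product with the kernel and sum: 0·-2 + 0·3 + 0·3 + 9·2 + 0·3.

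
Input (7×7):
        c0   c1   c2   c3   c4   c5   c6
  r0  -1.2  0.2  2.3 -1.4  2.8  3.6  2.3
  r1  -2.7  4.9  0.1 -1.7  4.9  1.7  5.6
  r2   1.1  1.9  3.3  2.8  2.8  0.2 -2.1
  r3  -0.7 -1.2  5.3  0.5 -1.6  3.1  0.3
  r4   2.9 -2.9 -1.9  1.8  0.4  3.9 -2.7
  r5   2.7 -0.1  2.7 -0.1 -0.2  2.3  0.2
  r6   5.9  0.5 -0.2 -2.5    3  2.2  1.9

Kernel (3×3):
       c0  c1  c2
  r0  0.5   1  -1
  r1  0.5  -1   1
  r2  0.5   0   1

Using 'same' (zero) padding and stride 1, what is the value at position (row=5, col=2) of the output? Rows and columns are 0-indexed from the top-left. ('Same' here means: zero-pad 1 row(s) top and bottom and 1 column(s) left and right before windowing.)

-10.25

The receptive field on the zero-padded input at this output position is [-2.9 -1.9 1.8 / -0.1 2.7 -0.1 / 0.5 -0.2 -2.5]. Elementwise product with the kernel and sum: -2.9·0.5 + -1.9·1 + 1.8·-1 + -0.1·0.5 + 2.7·-1 + -0.1·1 + 0.5·0.5 + -2.5·1.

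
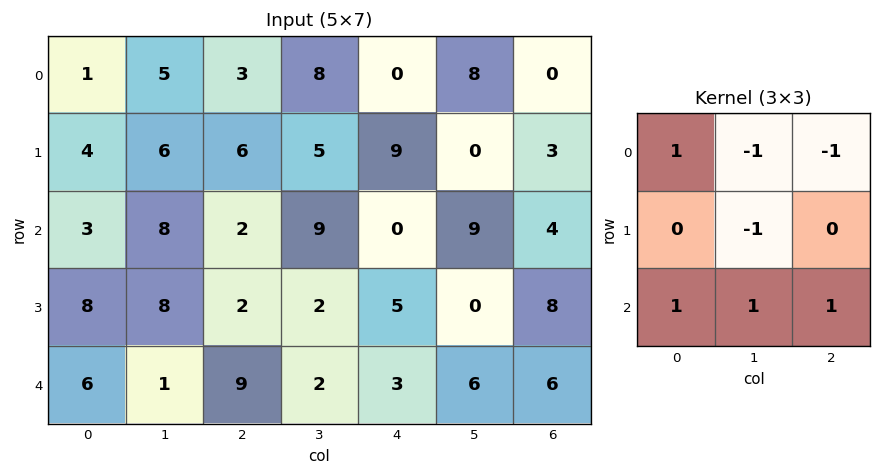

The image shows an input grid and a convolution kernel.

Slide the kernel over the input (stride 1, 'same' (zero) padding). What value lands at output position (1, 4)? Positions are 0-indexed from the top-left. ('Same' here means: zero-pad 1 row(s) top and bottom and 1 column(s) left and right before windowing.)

The receptive field on the zero-padded input at this output position is [8 0 8 / 5 9 0 / 9 0 9]. Elementwise product with the kernel and sum: 8·1 + 0·-1 + 8·-1 + 9·-1 + 9·1 + 0·1 + 9·1.

9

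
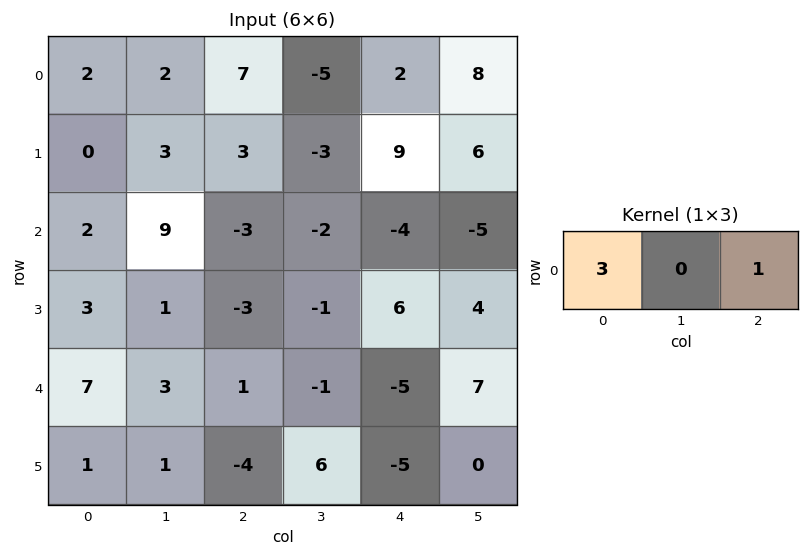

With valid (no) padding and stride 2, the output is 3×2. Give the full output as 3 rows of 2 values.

13 23
3 -13
22 -2

Output[0,0]: The receptive field on the input at this output position is [2 2 7]. Elementwise product with the kernel and sum: 2·3 + 7·1.
Output[0,1]: The receptive field on the input at this output position is [7 -5 2]. Elementwise product with the kernel and sum: 7·3 + 2·1.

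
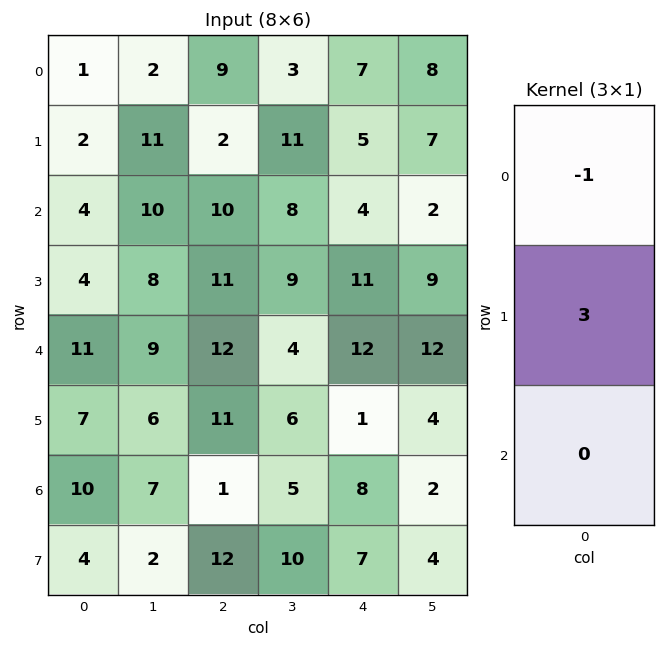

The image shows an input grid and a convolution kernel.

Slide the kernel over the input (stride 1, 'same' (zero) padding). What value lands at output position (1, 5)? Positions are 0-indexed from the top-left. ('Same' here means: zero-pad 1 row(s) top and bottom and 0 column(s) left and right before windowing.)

The receptive field on the zero-padded input at this output position is [8 / 7 / 2]. Elementwise product with the kernel and sum: 8·-1 + 7·3.

13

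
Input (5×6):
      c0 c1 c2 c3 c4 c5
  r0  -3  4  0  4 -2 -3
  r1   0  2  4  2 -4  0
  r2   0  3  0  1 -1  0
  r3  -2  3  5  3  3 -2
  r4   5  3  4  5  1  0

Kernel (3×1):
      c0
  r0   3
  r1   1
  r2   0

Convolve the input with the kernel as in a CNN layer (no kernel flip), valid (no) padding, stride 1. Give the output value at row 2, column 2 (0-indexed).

The receptive field on the input at this output position is [0 / 5 / 4]. Elementwise product with the kernel and sum: 0·3 + 5·1.

5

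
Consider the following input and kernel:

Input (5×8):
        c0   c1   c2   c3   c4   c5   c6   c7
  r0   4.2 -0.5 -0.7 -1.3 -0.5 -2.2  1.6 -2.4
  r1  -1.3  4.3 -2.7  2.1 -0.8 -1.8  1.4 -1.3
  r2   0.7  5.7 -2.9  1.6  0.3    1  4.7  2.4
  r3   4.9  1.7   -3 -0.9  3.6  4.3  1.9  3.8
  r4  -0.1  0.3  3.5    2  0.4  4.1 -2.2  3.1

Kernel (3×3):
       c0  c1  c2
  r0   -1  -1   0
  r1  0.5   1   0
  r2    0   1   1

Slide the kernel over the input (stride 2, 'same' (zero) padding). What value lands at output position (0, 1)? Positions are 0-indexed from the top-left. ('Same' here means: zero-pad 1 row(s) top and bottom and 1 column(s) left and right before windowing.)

-1.55

The receptive field on the zero-padded input at this output position is [0 0 0 / -0.5 -0.7 -1.3 / 4.3 -2.7 2.1]. Elementwise product with the kernel and sum: 0·-1 + 0·-1 + -0.5·0.5 + -0.7·1 + -2.7·1 + 2.1·1.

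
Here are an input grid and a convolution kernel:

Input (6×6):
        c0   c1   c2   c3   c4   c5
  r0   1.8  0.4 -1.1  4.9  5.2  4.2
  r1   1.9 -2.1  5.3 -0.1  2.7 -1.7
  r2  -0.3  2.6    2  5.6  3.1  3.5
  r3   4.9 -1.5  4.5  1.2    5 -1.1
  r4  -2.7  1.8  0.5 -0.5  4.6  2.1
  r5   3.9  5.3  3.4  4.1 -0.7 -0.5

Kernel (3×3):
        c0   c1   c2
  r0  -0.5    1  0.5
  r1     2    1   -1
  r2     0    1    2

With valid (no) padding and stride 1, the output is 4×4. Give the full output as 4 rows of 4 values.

Output[0,0]: The receptive field on the input at this output position is [1.8 0.4 -1.1 / 1.9 -2.1 5.3 / -0.3 2.6 2]. Elementwise product with the kernel and sum: 1.8·-0.5 + 0.4·1 + -1.1·0.5 + 1.9·2 + -2.1·1 + 5.3·-1 + 2.6·1 + 2·2.

1.95 15.55 27.65 19.15
7.1 14.8 16.3 15.5
10.35 3.3 20.05 19.35
6.3 22.05 0.05 3.65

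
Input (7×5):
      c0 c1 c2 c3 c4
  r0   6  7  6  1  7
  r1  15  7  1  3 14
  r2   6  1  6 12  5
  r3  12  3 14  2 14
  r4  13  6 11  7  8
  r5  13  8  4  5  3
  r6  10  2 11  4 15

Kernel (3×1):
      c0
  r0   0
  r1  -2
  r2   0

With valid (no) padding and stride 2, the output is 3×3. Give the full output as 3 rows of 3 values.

-30 -2 -28
-24 -28 -28
-26 -8 -6

Output[0,0]: The receptive field on the input at this output position is [6 / 15 / 6]. Elementwise product with the kernel and sum: 15·-2.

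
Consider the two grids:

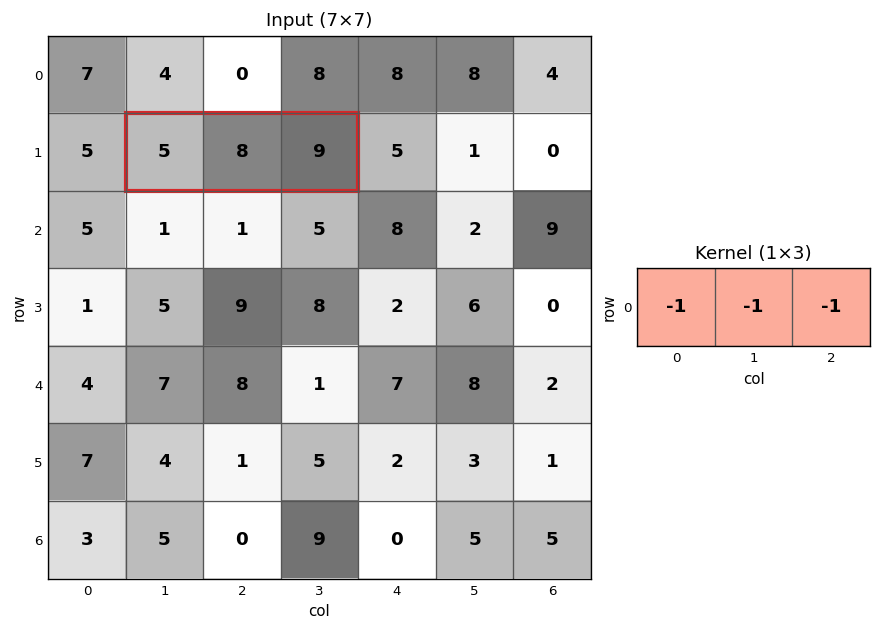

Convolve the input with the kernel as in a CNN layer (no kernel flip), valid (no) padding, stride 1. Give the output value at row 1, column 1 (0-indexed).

-22

The receptive field on the input at this output position is [5 8 9]. Elementwise product with the kernel and sum: 5·-1 + 8·-1 + 9·-1.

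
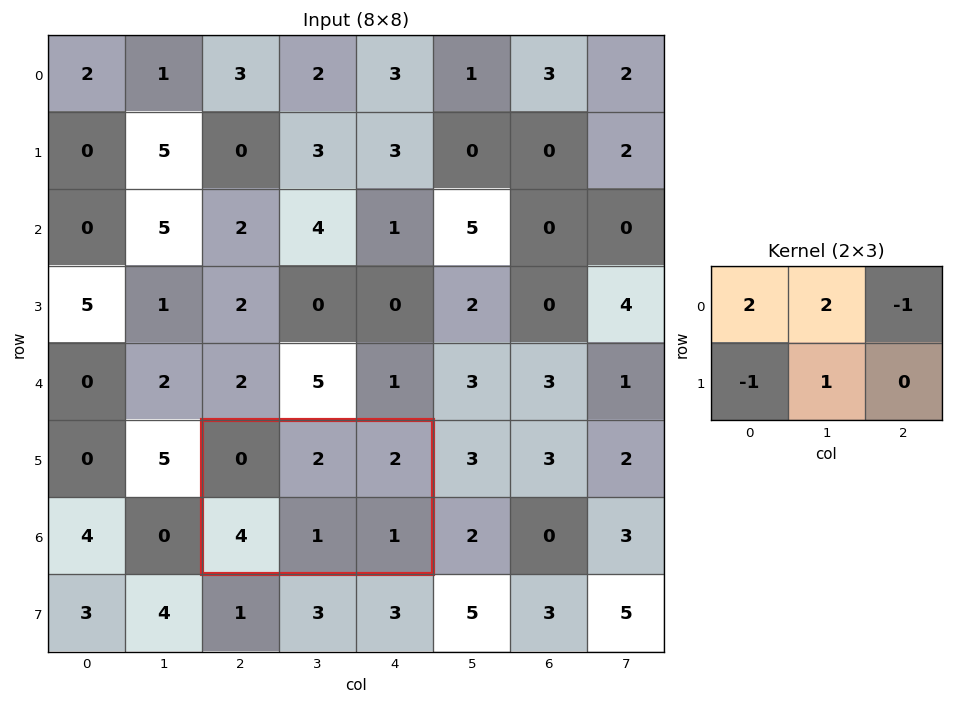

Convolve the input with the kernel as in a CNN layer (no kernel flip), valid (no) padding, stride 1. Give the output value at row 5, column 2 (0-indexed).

The receptive field on the input at this output position is [0 2 2 / 4 1 1]. Elementwise product with the kernel and sum: 0·2 + 2·2 + 2·-1 + 4·-1 + 1·1.

-1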